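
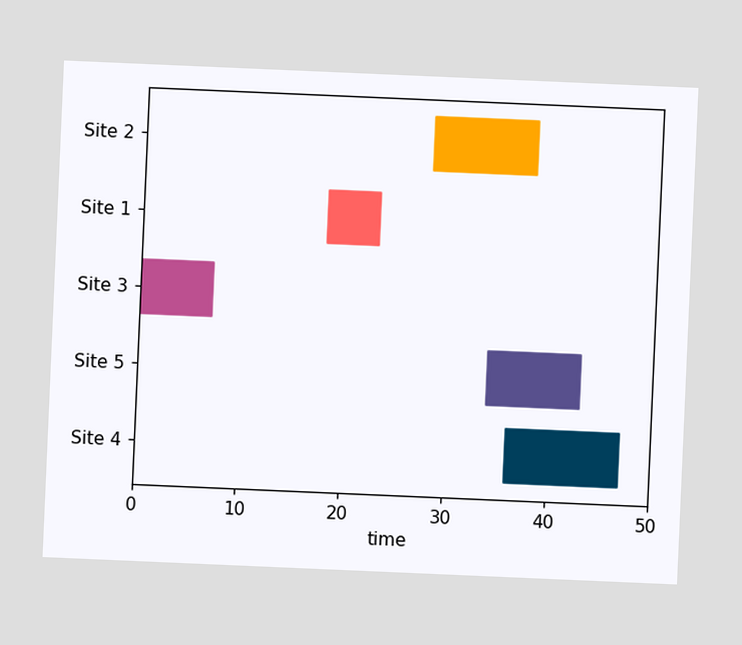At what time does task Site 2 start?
The chart is tilted about 2° clockwise. The Site 2 bar begins at t=28.

28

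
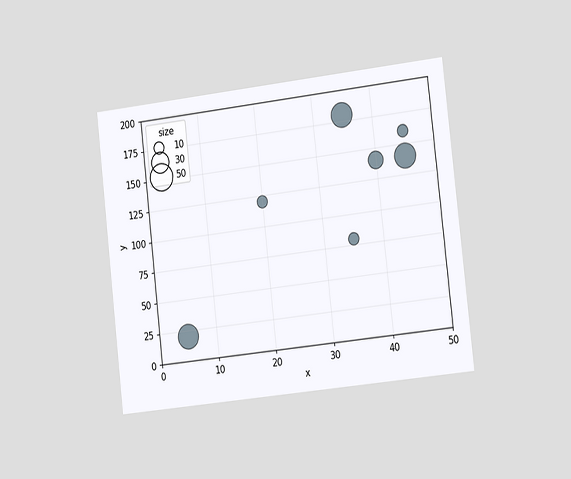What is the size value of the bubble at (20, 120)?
The chart is tilted about 6° counter-clockwise and viewed slightly from the right. Matching the bubble at (20, 120) against the size legend gives 10.

10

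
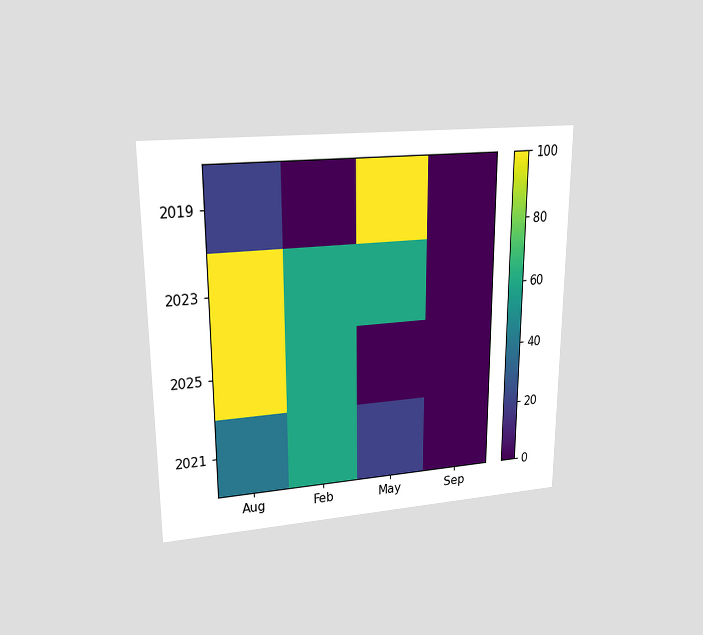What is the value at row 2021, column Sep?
The chart is viewed at a slight angle. Matching cell (2021, Sep) against the colorbar gives 0.

0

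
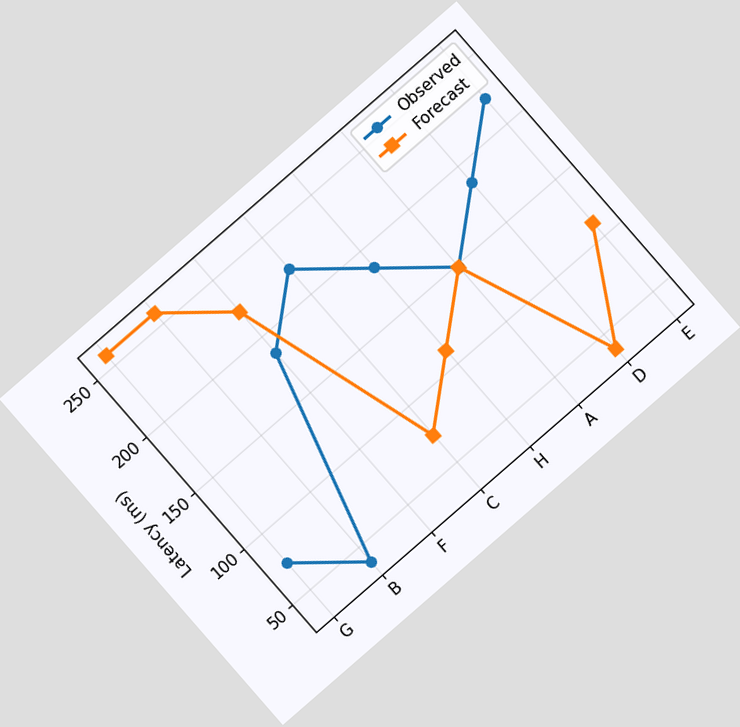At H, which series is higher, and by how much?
Observed, by 74ms

The chart is tilted about 41° counter-clockwise. At H, Observed sits above the other line by 74ms.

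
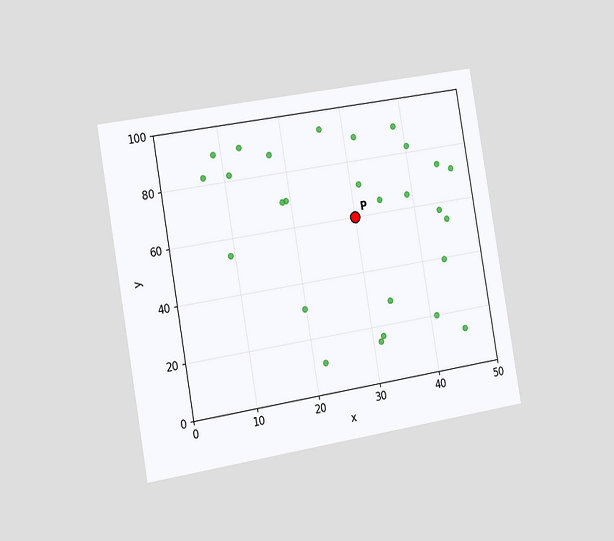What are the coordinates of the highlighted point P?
The chart is tilted about 10° counter-clockwise and viewed slightly from the left. Following the gridlines from P to each axis, P sits at (30, 60).

(30, 60)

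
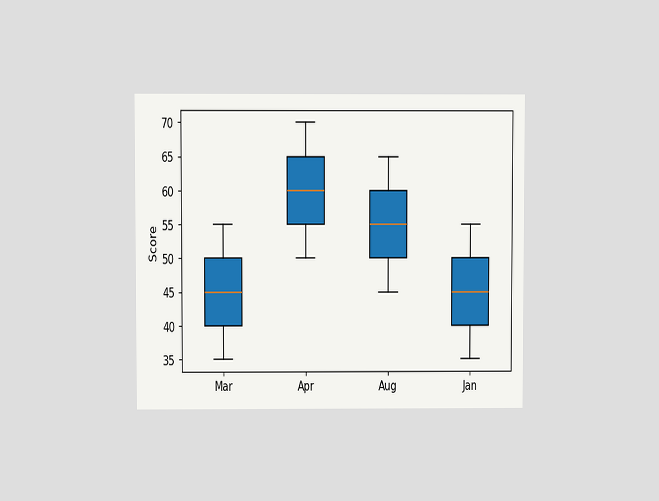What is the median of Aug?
55

The chart is viewed at a slight angle. The median line in the Aug box sits at 55.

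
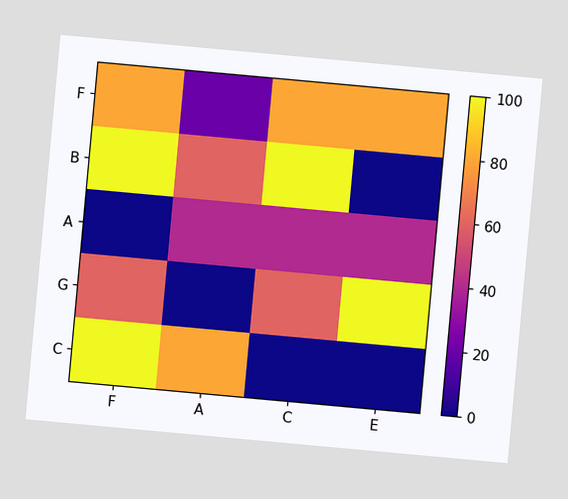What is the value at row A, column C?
40

The chart is tilted about 5° clockwise. Matching cell (A, C) against the colorbar gives 40.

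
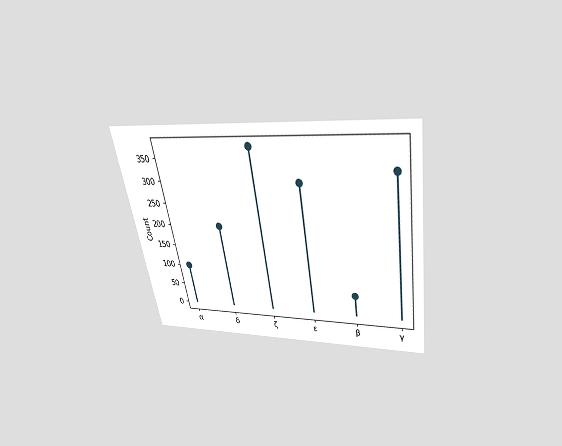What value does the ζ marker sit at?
The chart is tilted about 10° counter-clockwise and viewed slightly from above. The ζ marker sits at 375.

375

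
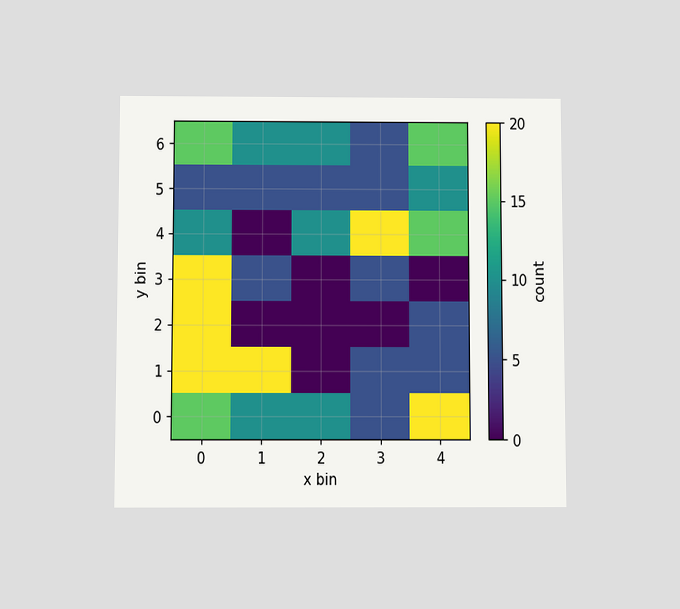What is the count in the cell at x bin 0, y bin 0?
The chart is viewed slightly from below. Matching the cell (0, 0) against the colorbar gives 15.

15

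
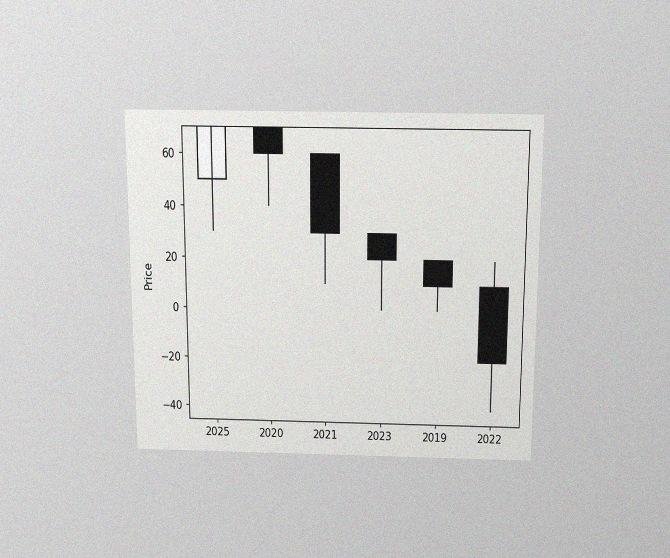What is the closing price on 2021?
The chart is viewed slightly from above, with some photo noise. The 2021 candle closes at 30.

30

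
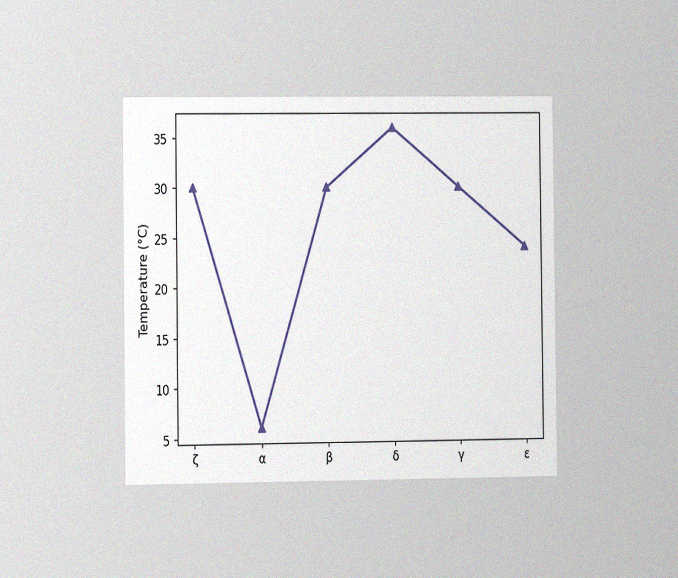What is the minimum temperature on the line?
6°C

The chart is viewed slightly from the left, with some photo noise. The lowest point is at α, and reading across to the y-axis gives 6°C.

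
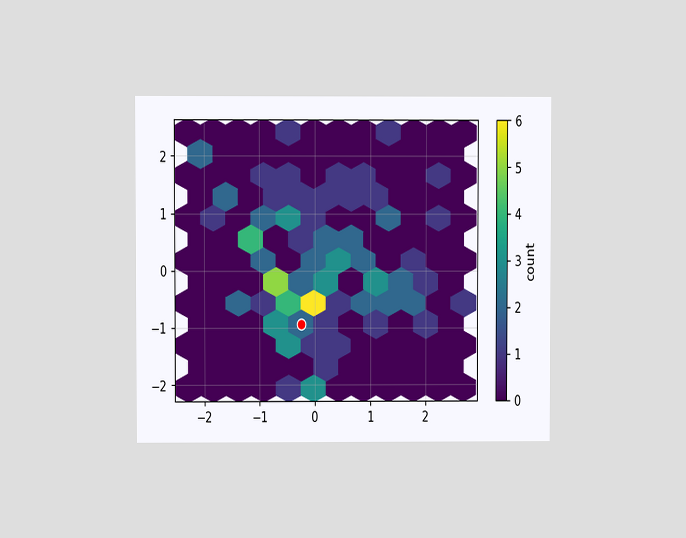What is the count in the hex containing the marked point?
The chart is viewed at a slight angle. The marked hex reads 2 on the colorbar.

2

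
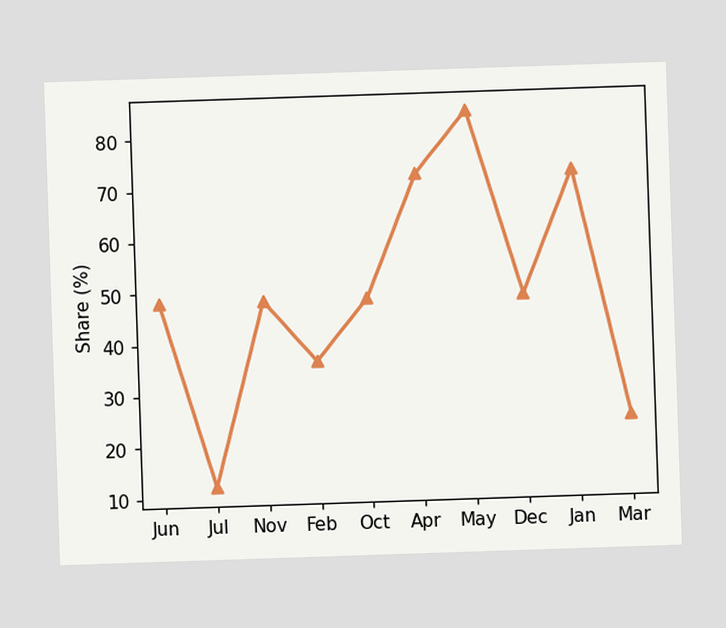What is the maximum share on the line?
The highest point is at May, and reading across to the y-axis gives 84%.

84%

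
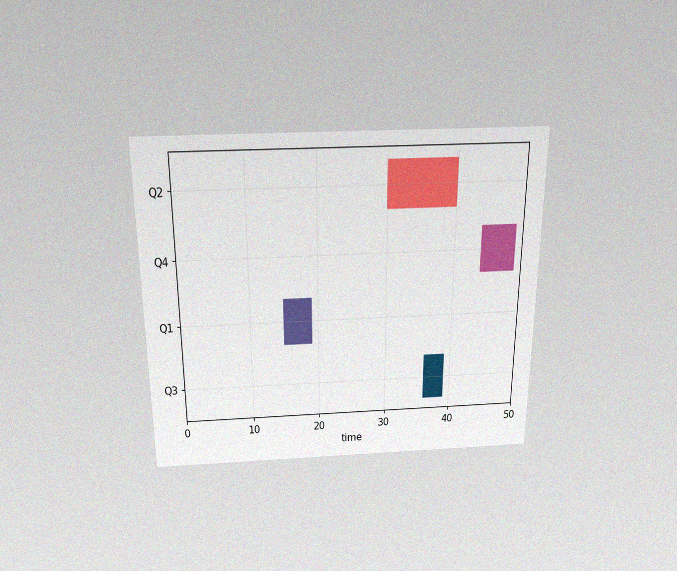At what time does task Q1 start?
15

The chart is viewed slightly from above, with some photo noise. The Q1 bar begins at t=15.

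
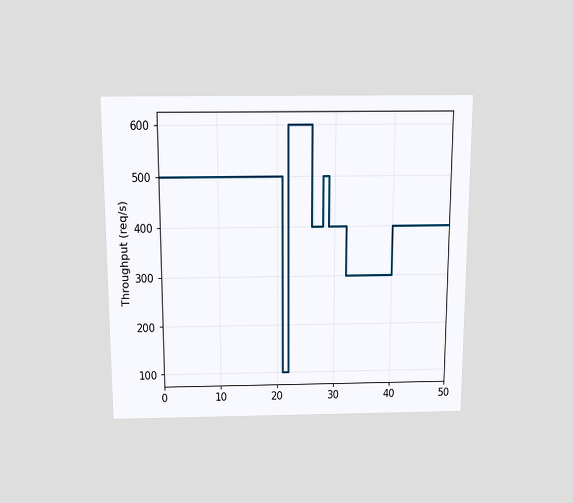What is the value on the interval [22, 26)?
The chart is viewed slightly from above. On [22, 26) the step sits at 600req/s.

600req/s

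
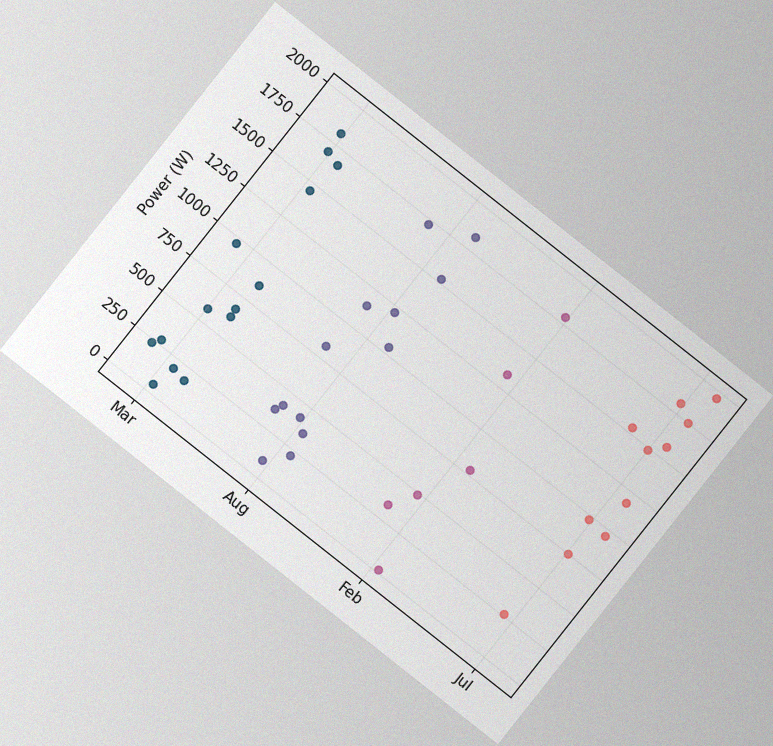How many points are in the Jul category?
11

The chart is tilted about 38° clockwise, with some photo noise. Counting the markers in the Jul column gives 11.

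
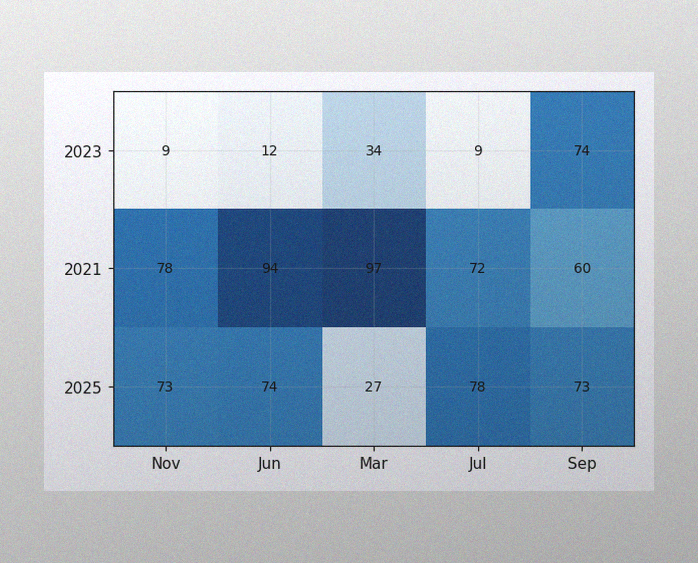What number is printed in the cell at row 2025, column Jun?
The image has some photo noise and uneven lighting. The (2025, Jun) cell reads 74.

74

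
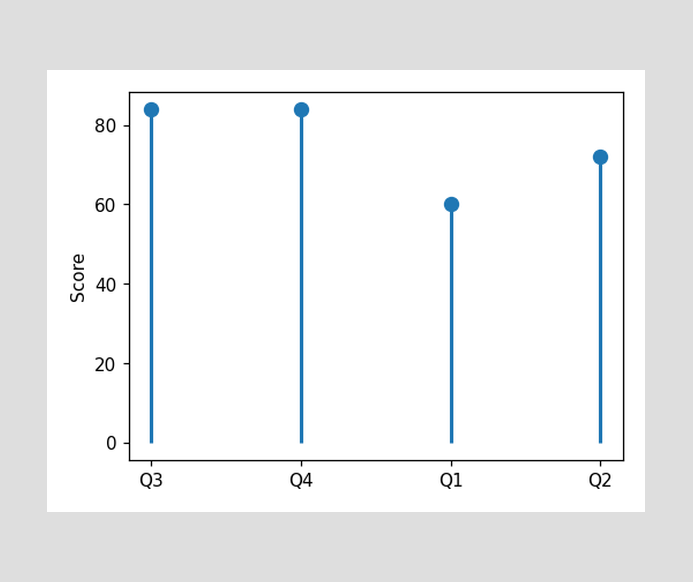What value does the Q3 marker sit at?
84

The Q3 marker sits at 84.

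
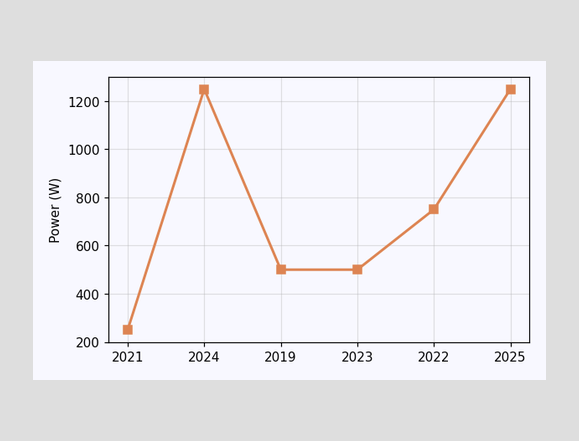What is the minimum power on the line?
250W

The lowest point is at 2021, and reading across to the y-axis gives 250W.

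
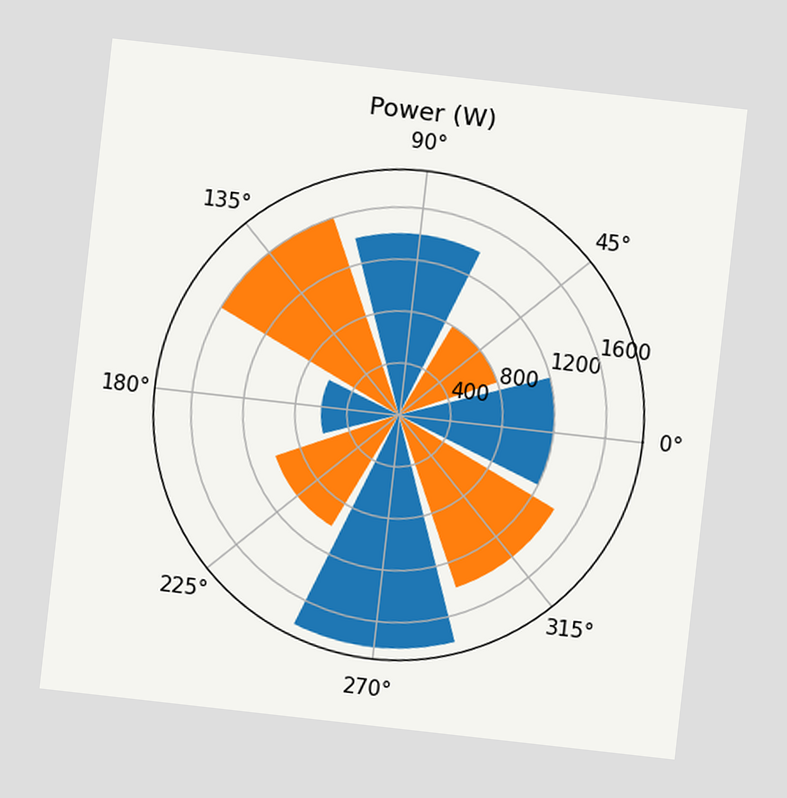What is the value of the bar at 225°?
1000W

The chart is tilted about 6° clockwise. The bar at 225° reaches 1000W on the radial axis.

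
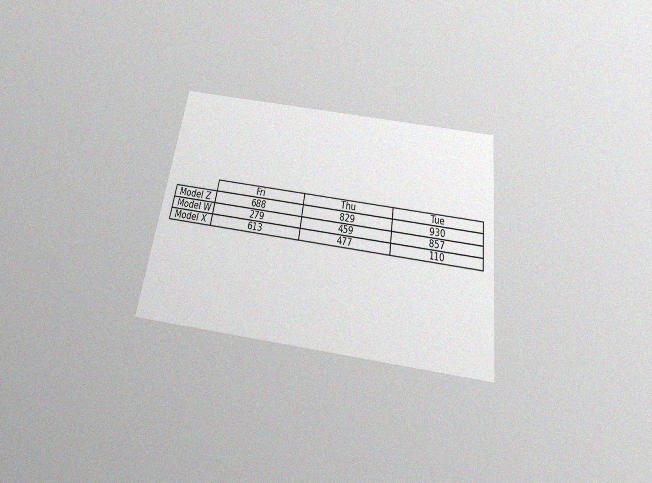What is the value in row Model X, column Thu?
477

The chart is tilted about 8° clockwise and viewed slightly from below, with some photo noise. The (Model X, Thu) cell reads 477.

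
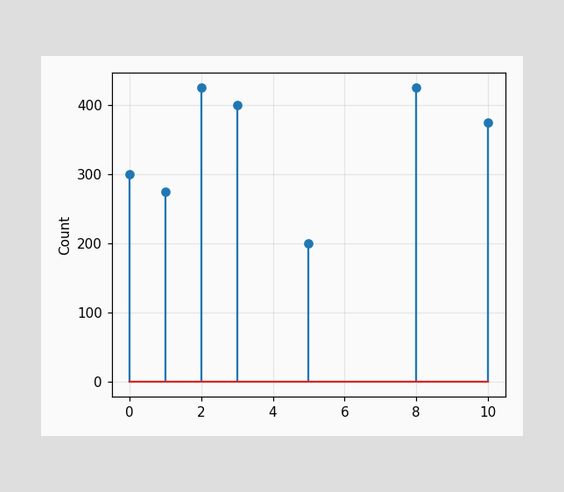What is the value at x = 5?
200

The stem at x=5 reaches 200.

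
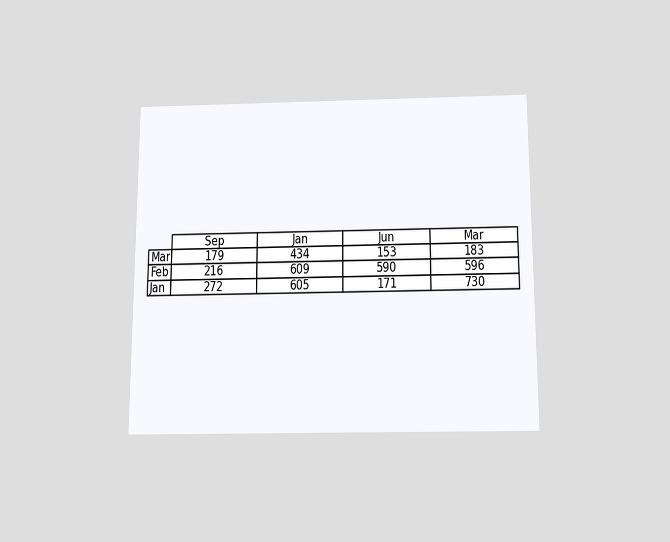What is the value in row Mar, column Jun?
The chart is viewed slightly from below. The (Mar, Jun) cell reads 153.

153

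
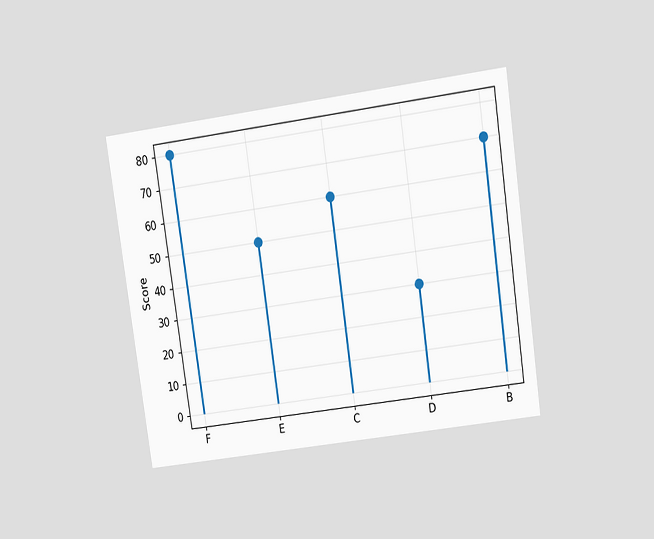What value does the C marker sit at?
60

The chart is tilted about 8° counter-clockwise and viewed slightly from above. The C marker sits at 60.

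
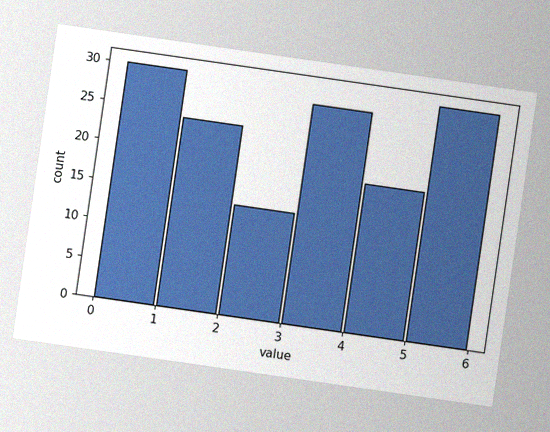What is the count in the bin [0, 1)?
30

The chart is tilted about 8° clockwise, with some photo noise. The [0, 1) bin has height 30.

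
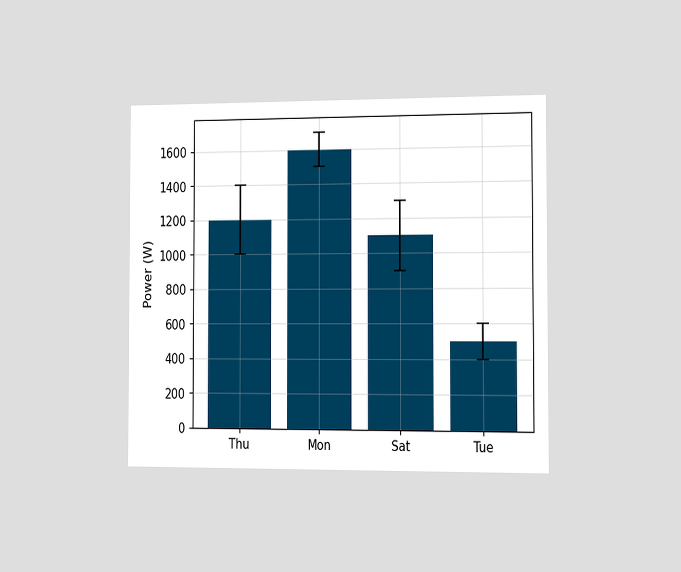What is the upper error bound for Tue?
The chart is viewed slightly from the right. The Tue bar's upper whisker reaches 600W.

600W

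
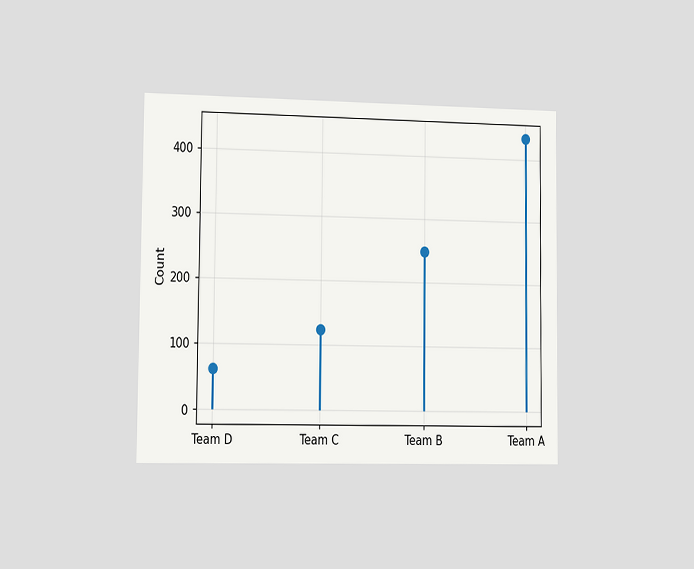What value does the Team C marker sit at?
The chart is viewed slightly from the left. The Team C marker sits at 124.

124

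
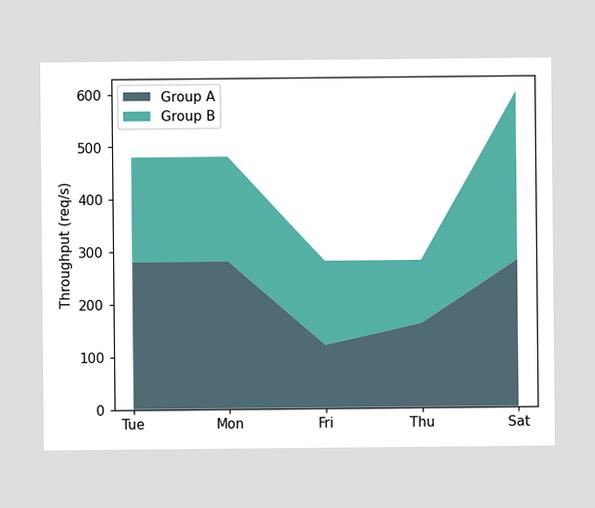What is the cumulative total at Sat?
The stacked total at Sat reaches 600req/s.

600req/s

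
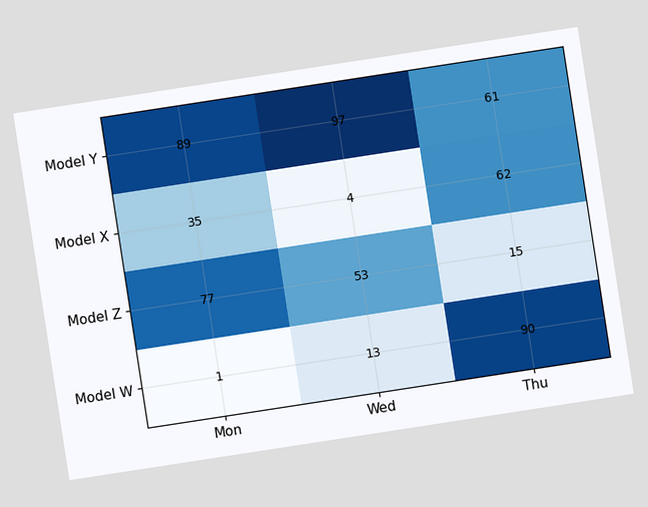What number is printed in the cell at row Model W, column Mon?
The chart is tilted about 9° counter-clockwise. The (Model W, Mon) cell reads 1.

1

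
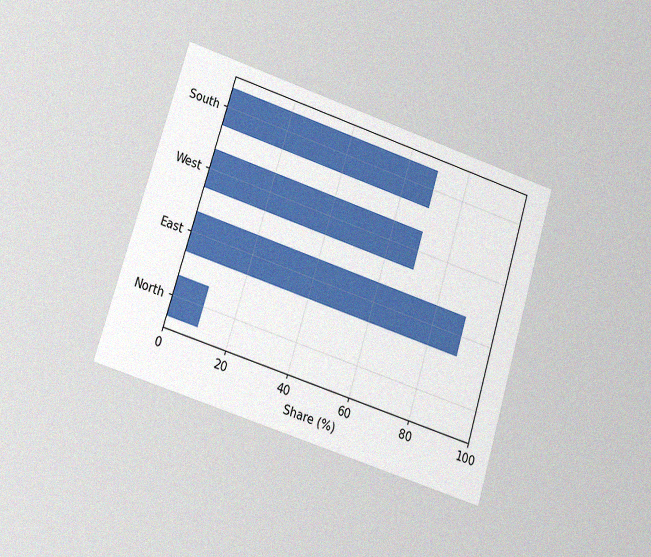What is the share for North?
The chart is tilted about 17° clockwise and viewed at a slight angle, with some photo noise. Reading along the chart's x-axis, the North bar reaches 10%.

10%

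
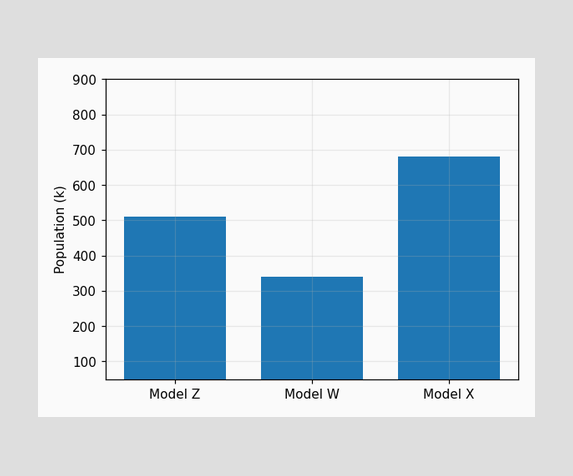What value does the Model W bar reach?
Reading along the chart's y-axis, the Model W bar reaches 340k.

340k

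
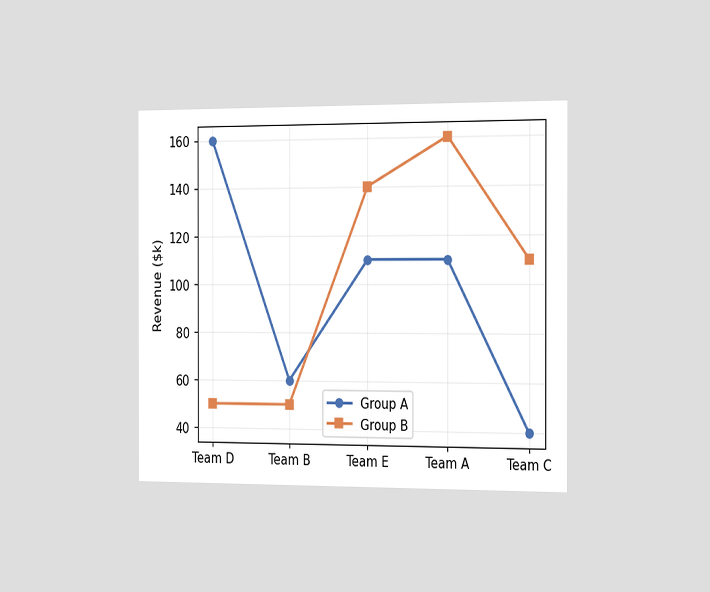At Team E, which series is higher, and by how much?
The chart is viewed slightly from the right. At Team E, Group B sits above the other line by $30k.

Group B, by $30k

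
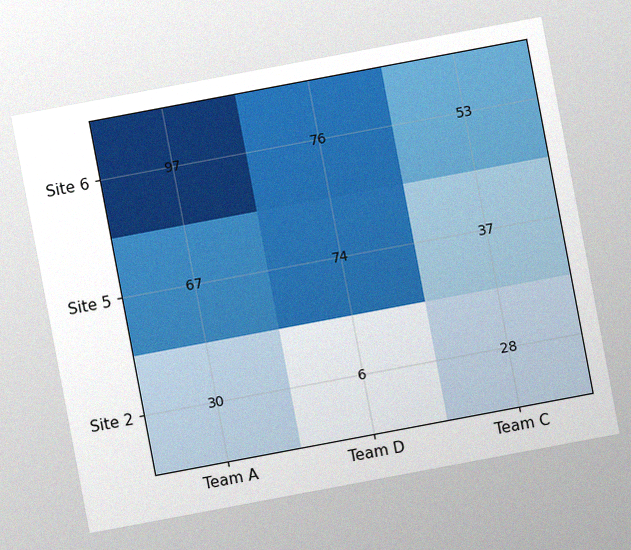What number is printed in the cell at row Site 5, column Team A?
67

The chart is tilted about 11° counter-clockwise, with some photo noise. The (Site 5, Team A) cell reads 67.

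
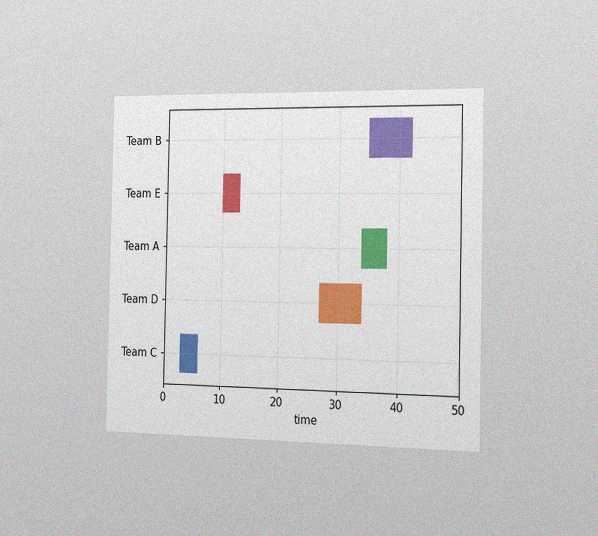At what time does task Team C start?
3

The chart is viewed slightly from the right, with some photo noise. The Team C bar begins at t=3.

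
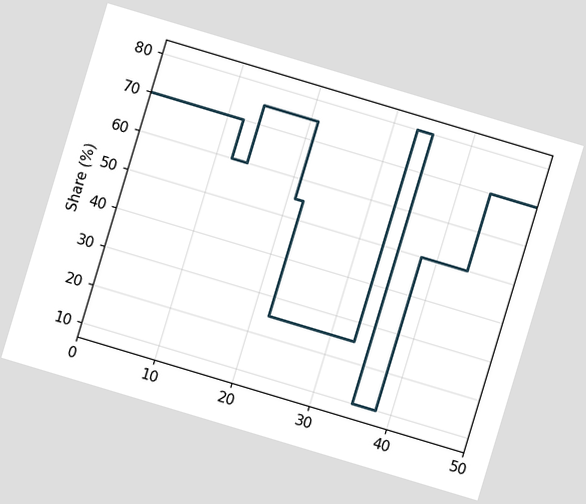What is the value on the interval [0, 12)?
The chart is tilted about 17° clockwise. On [0, 12) the step sits at 70%.

70%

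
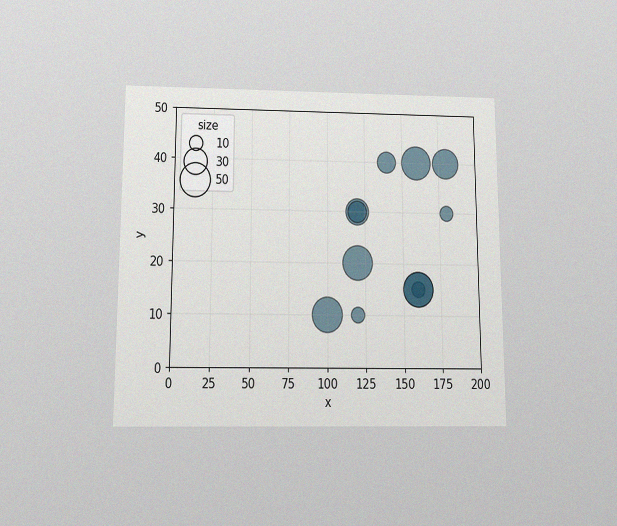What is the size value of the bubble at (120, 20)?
50

The chart is viewed slightly from below, with some photo noise. Matching the bubble at (120, 20) against the size legend gives 50.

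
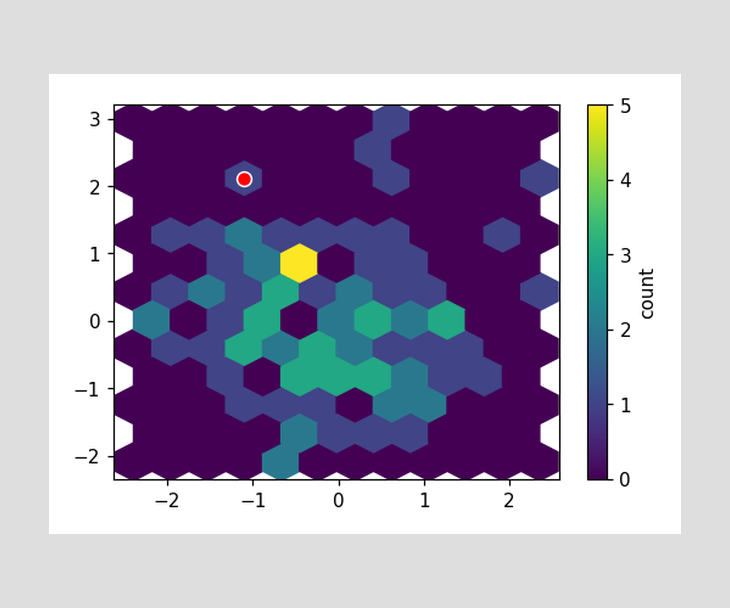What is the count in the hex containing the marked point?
1

The marked hex reads 1 on the colorbar.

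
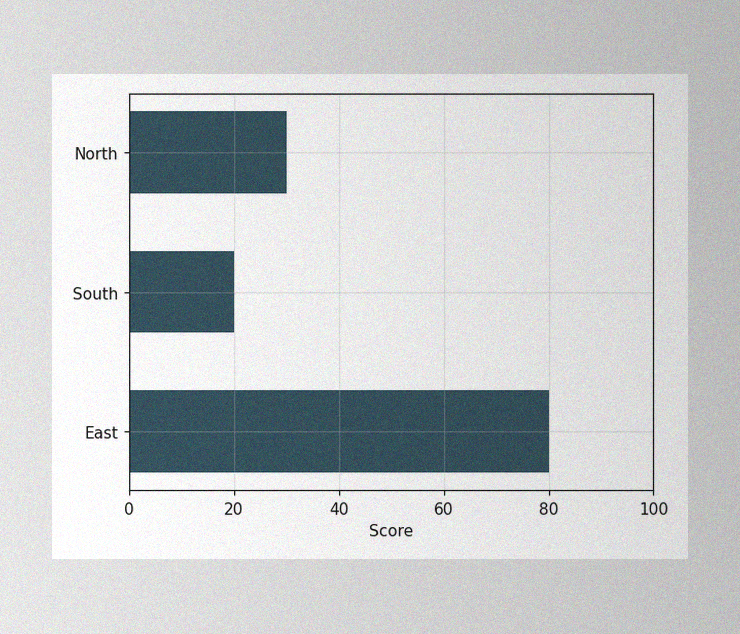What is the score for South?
The image has some photo noise and uneven lighting. Reading along the chart's x-axis, the South bar reaches 20.

20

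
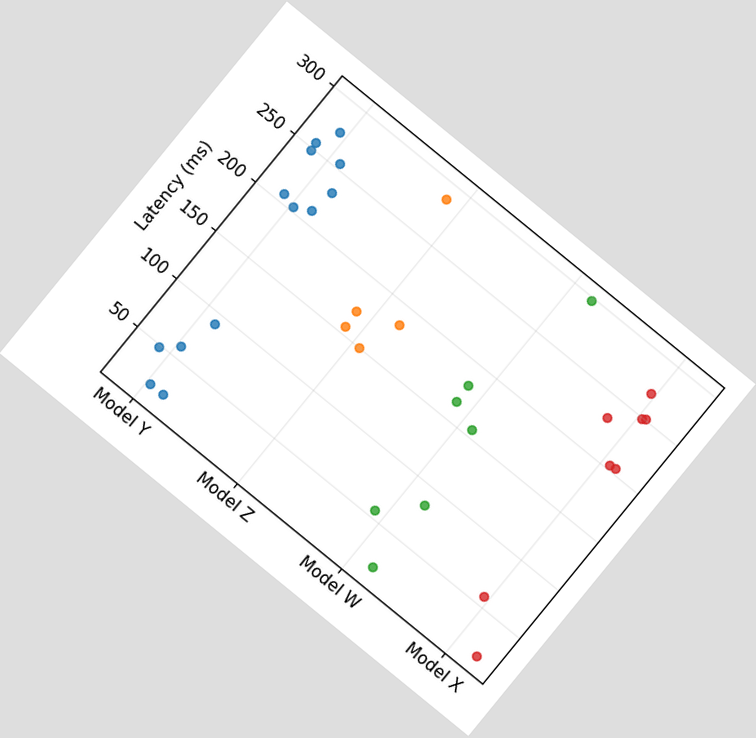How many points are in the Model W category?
7

The chart is tilted about 39° clockwise. Counting the markers in the Model W column gives 7.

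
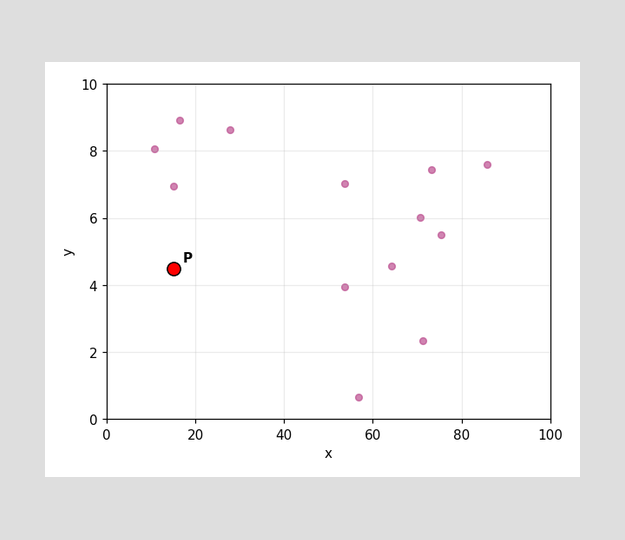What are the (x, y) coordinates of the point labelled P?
Following the gridlines from P to each axis, P sits at (15, 4.5).

(15, 4.5)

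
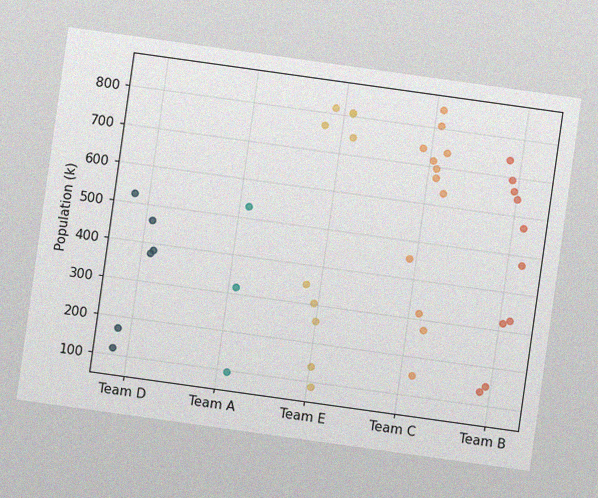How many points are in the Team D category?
The chart is tilted about 8° clockwise, with some photo noise. Counting the markers in the Team D column gives 6.

6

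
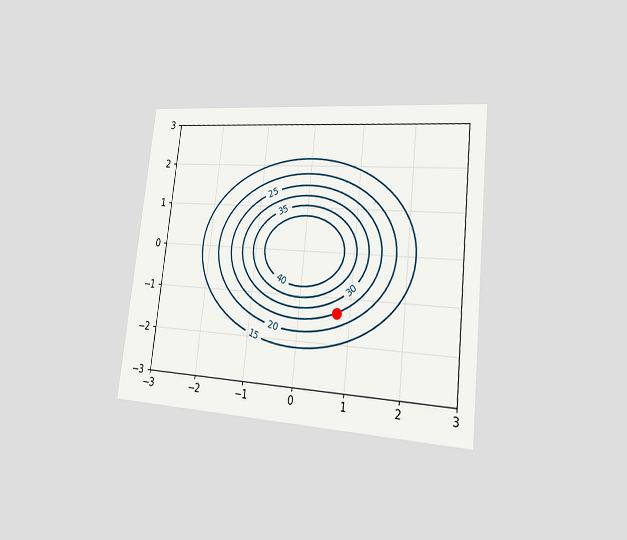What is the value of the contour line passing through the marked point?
The chart is tilted about 6° clockwise and viewed slightly from the right. The marked point sits on the contour labelled 25.

25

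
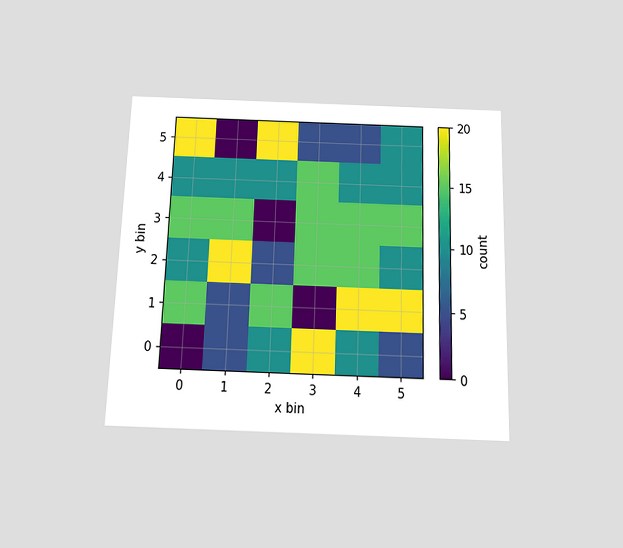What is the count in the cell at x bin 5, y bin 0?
The chart is viewed slightly from below. Matching the cell (5, 0) against the colorbar gives 5.

5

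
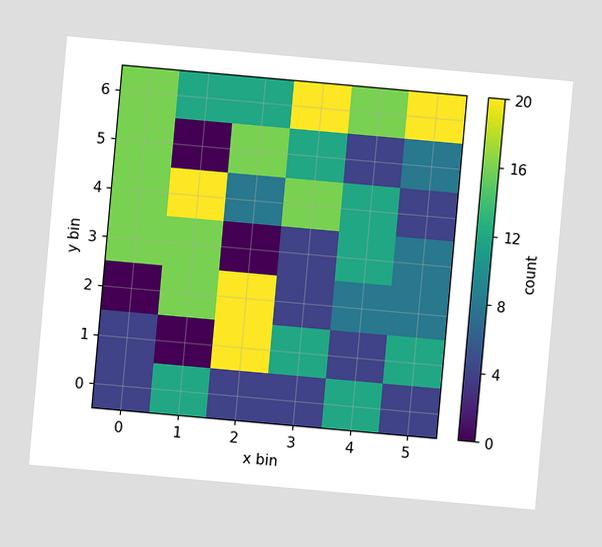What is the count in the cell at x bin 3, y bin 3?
The chart is tilted about 5° clockwise. Matching the cell (3, 3) against the colorbar gives 4.

4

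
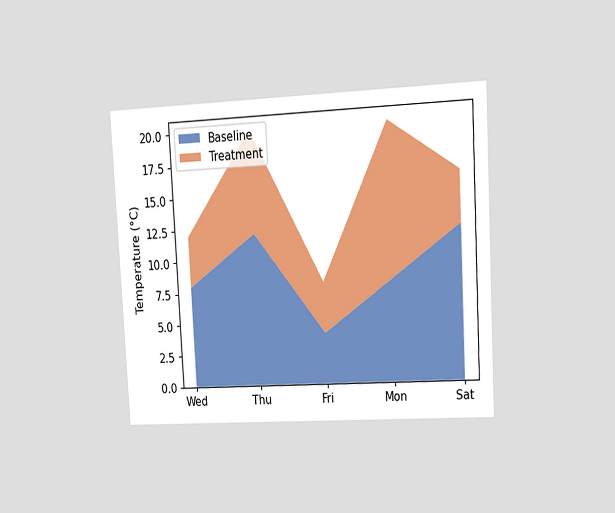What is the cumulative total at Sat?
The chart is tilted about 3° counter-clockwise and viewed at a slight angle. The stacked total at Sat reaches 16°C.

16°C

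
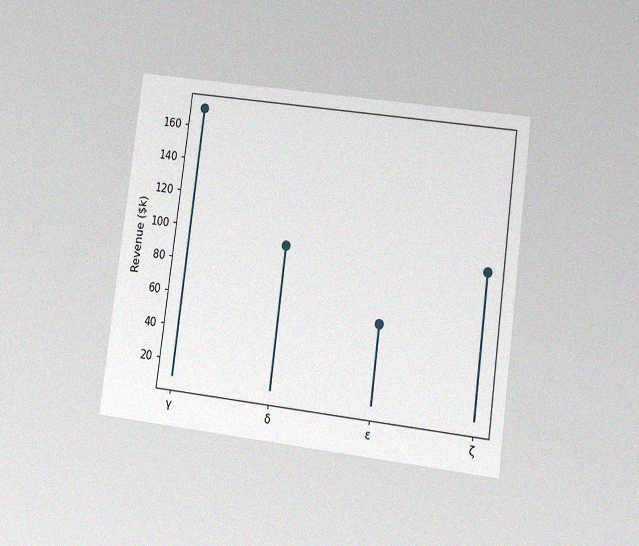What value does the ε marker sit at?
$57k

The chart is tilted about 7° clockwise and viewed at a slight angle, with some photo noise. The ε marker sits at $57k.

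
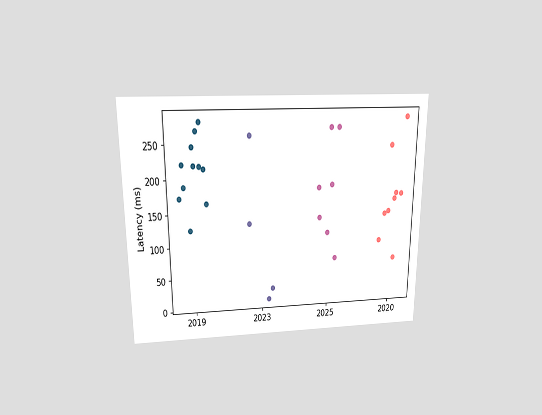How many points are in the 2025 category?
7

The chart is viewed slightly from above. Counting the markers in the 2025 column gives 7.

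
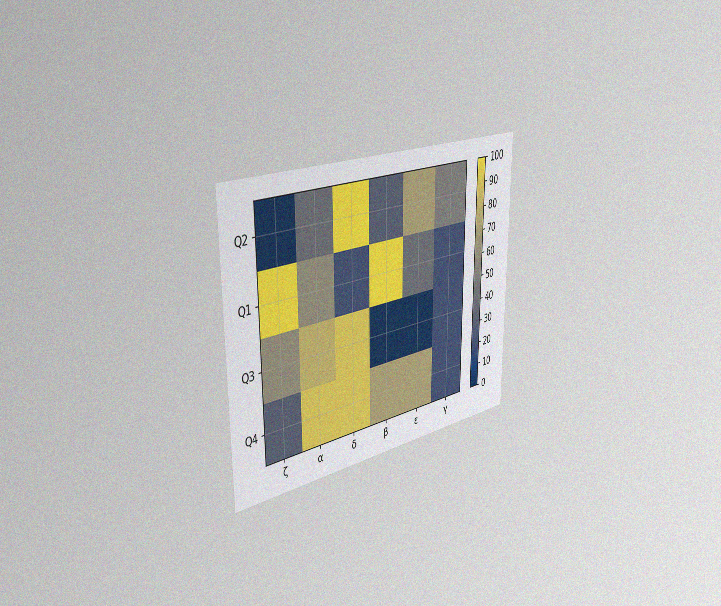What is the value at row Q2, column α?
40

The chart is viewed slightly from the left, with some photo noise. Matching cell (Q2, α) against the colorbar gives 40.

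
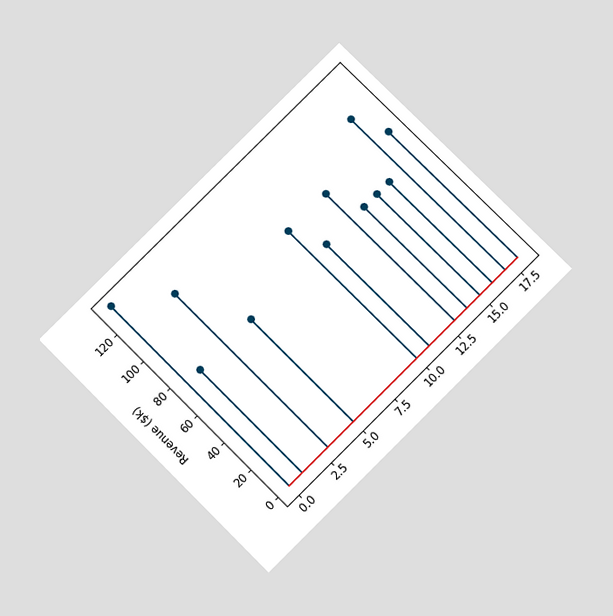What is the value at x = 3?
$114k

The chart is tilted about 45° counter-clockwise and viewed at a slight angle. The stem at x=3 reaches $114k.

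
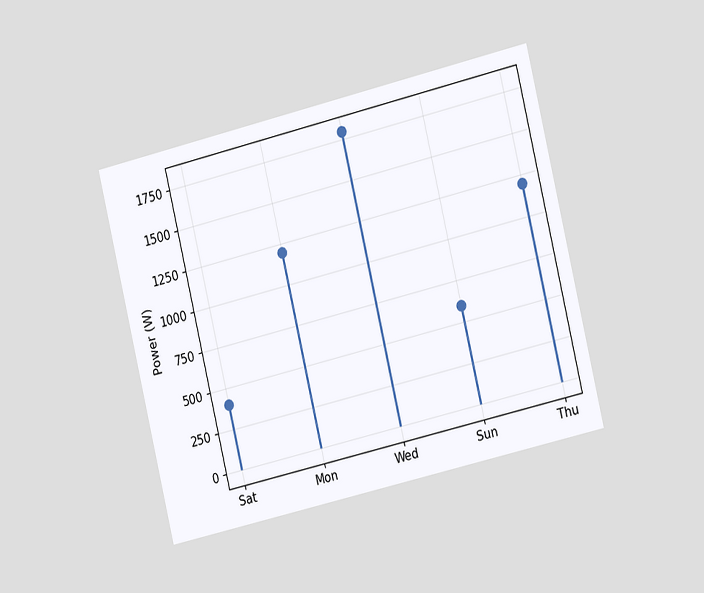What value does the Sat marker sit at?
The chart is tilted about 13° counter-clockwise and viewed slightly from the right. The Sat marker sits at 400W.

400W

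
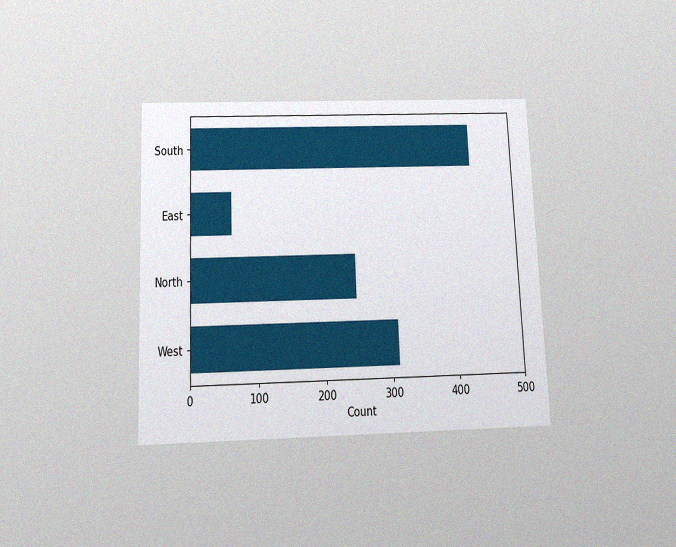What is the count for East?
62

The chart is tilted about 2° counter-clockwise and viewed slightly from below, with some photo noise. Reading along the chart's x-axis, the East bar reaches 62.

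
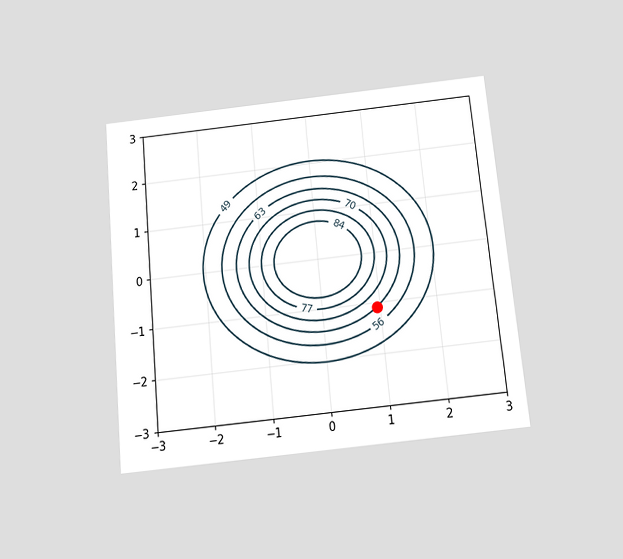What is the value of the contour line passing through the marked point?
63

The chart is tilted about 5° counter-clockwise and viewed slightly from below. The marked point sits on the contour labelled 63.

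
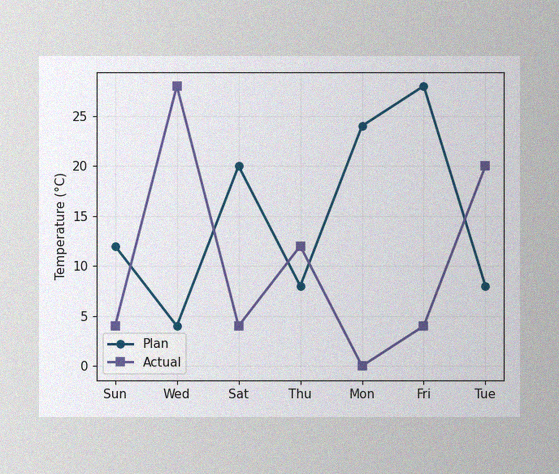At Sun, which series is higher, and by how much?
Plan, by 8°C

The image has some photo noise and uneven lighting. At Sun, Plan sits above the other line by 8°C.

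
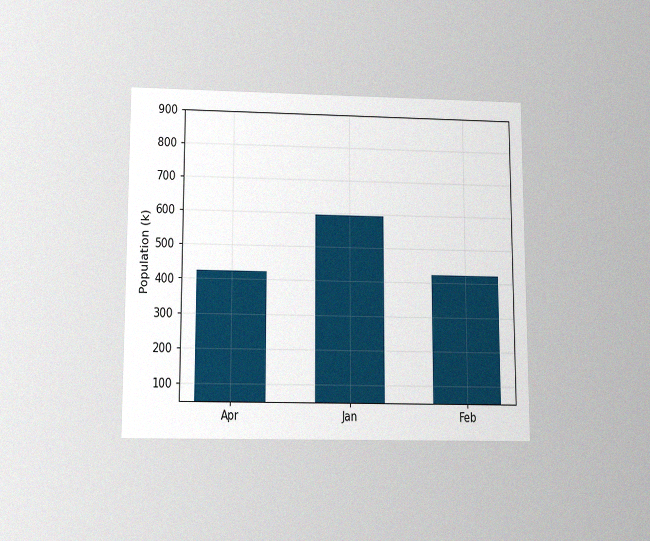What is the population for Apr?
The chart is viewed slightly from below, with some photo noise. Reading along the chart's y-axis, the Apr bar reaches 425k.

425k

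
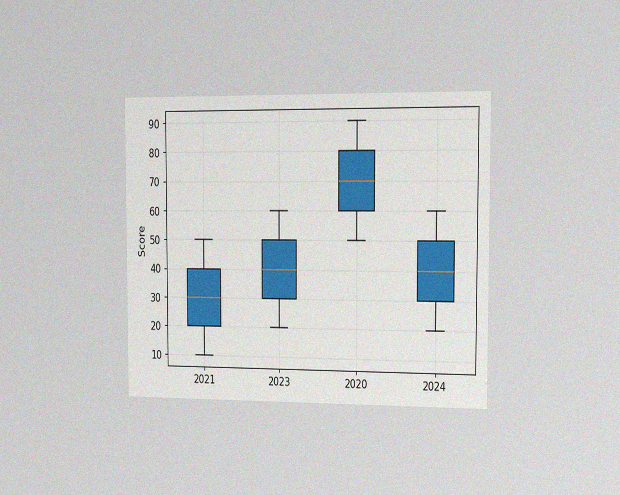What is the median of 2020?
The chart is viewed slightly from the right, with some photo noise. The median line in the 2020 box sits at 70.

70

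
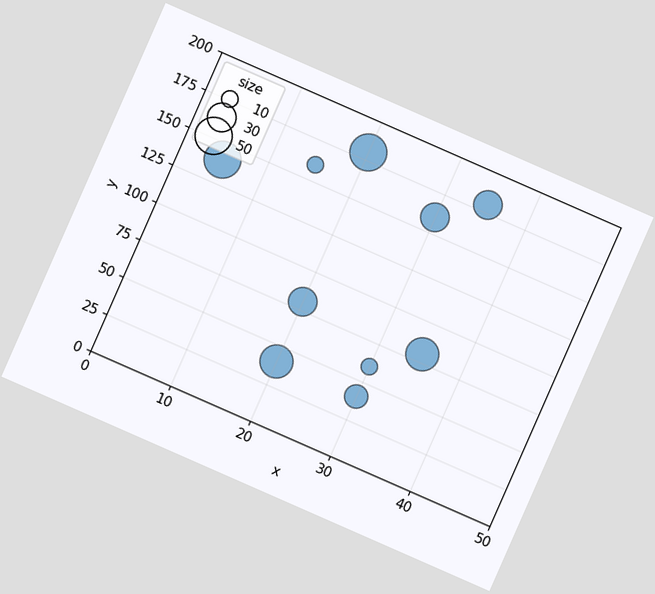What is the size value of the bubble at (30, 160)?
The chart is tilted about 24° clockwise. Matching the bubble at (30, 160) against the size legend gives 30.

30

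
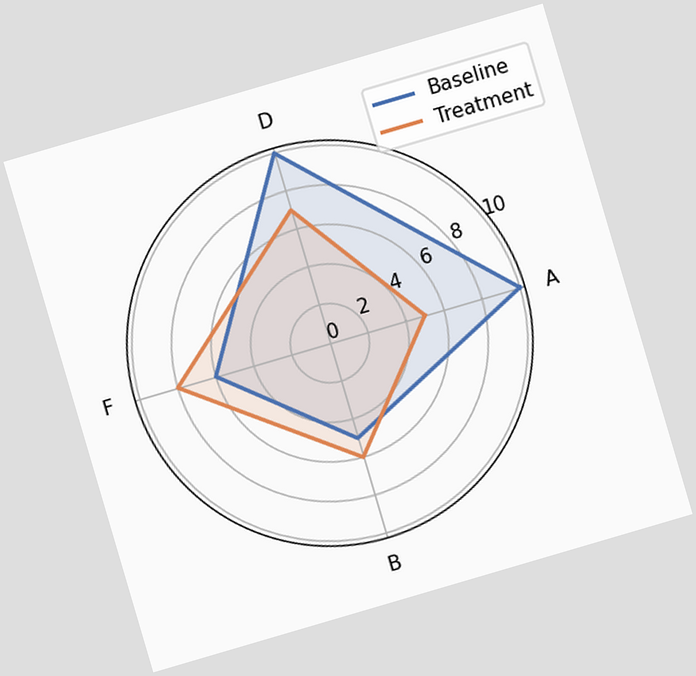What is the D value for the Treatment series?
The chart is tilted about 16° counter-clockwise. On the D axis, Treatment reaches 7.

7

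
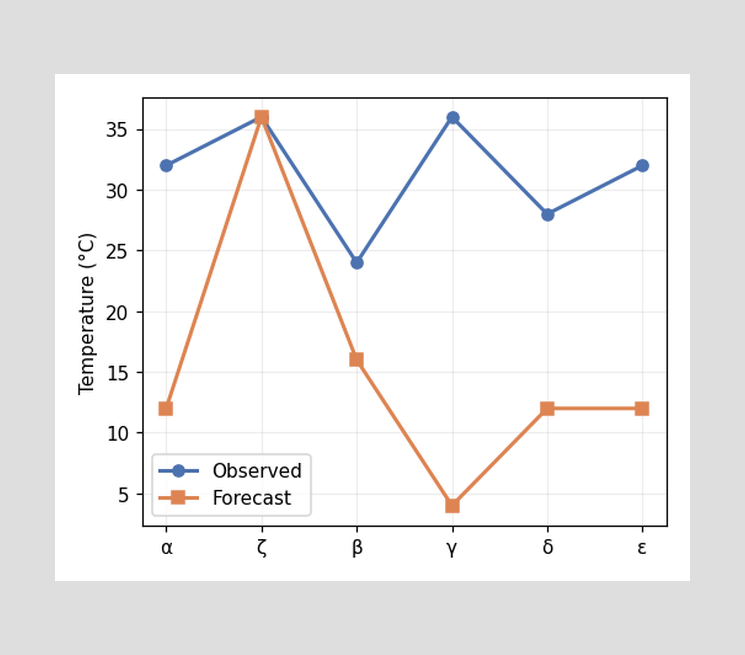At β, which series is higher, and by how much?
Observed, by 8°C

At β, Observed sits above the other line by 8°C.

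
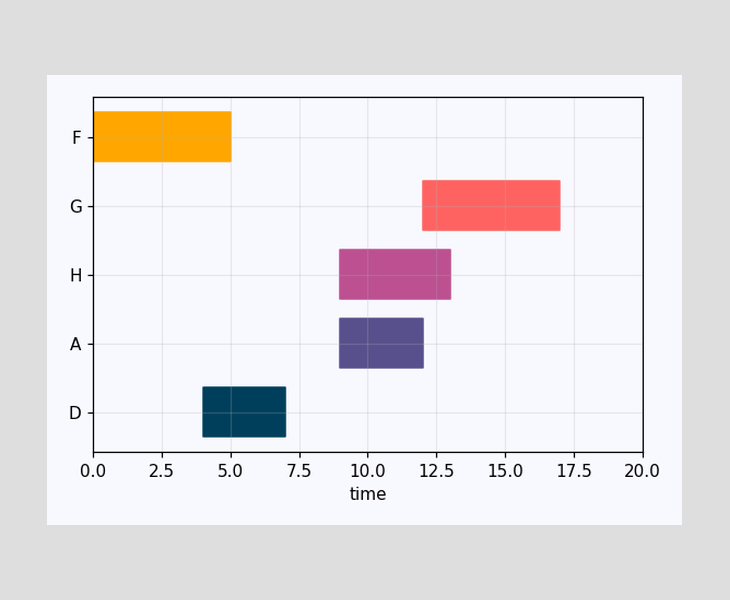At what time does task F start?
0

The F bar begins at t=0.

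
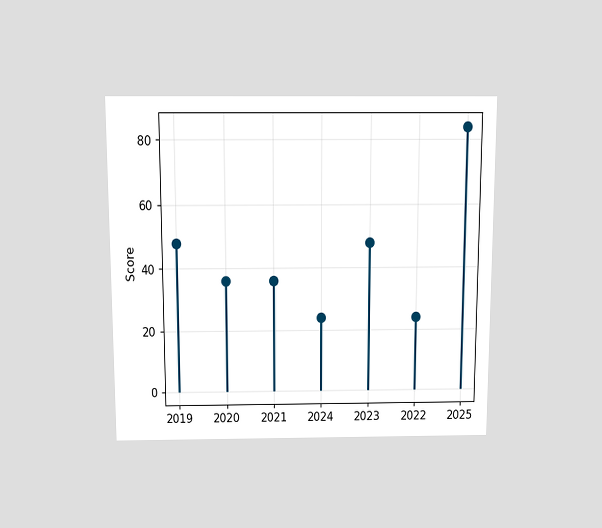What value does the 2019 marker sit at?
The chart is viewed slightly from above. The 2019 marker sits at 48.

48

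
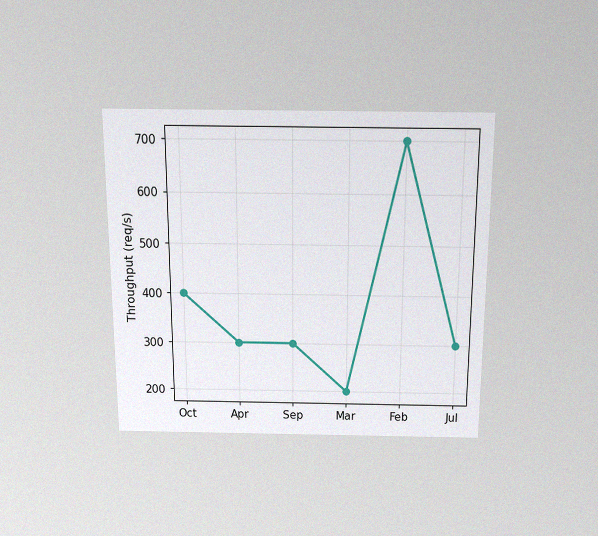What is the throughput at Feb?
The chart is viewed slightly from above, with some photo noise. At Feb, the line is at 700req/s.

700req/s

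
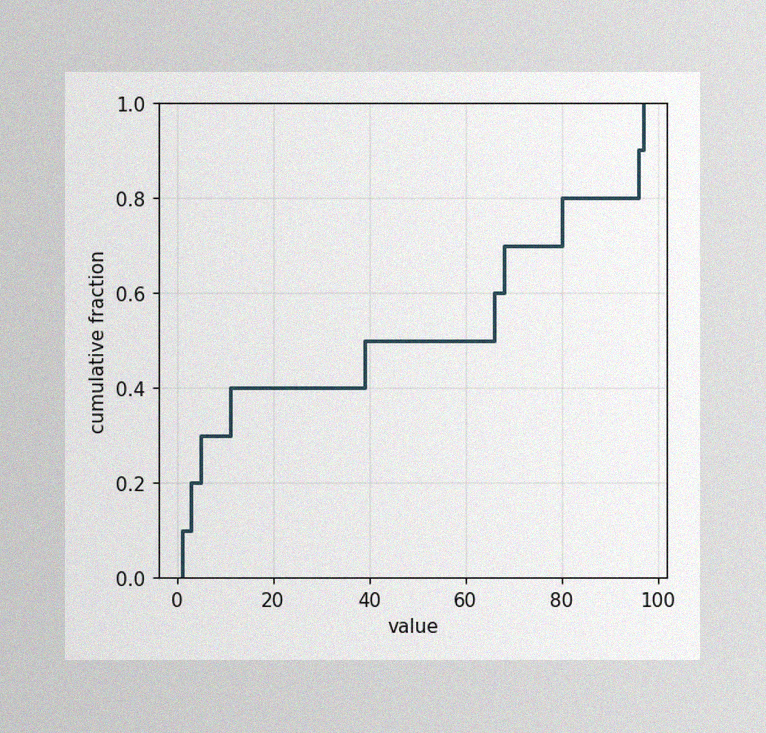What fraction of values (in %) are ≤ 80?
80%

The image has some photo noise and uneven lighting. At x=80 the ECDF step is at 80%.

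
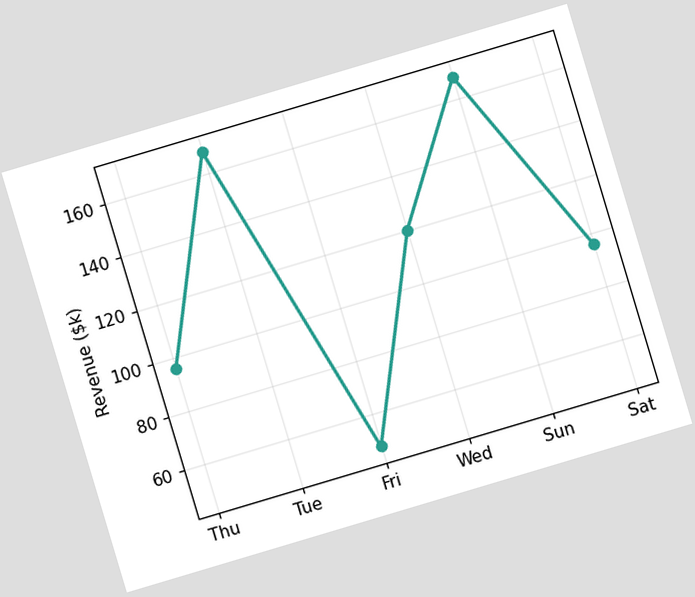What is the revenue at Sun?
$168k

The chart is tilted about 17° counter-clockwise. At Sun, the line is at $168k.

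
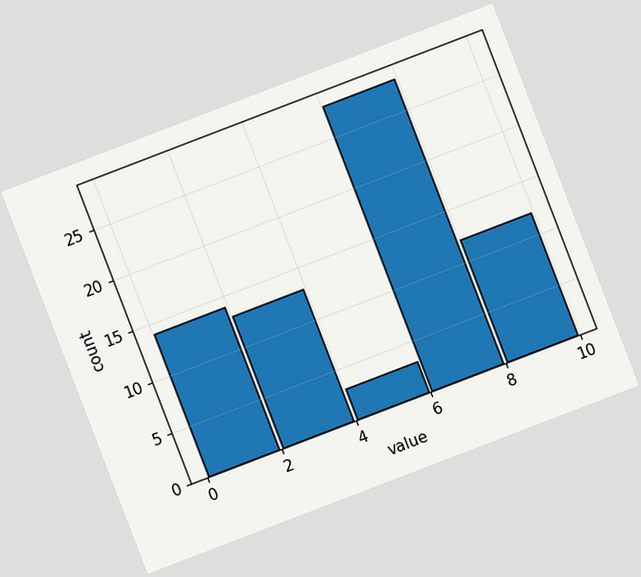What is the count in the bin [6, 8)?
The chart is tilted about 21° counter-clockwise. The [6, 8) bin has height 28.

28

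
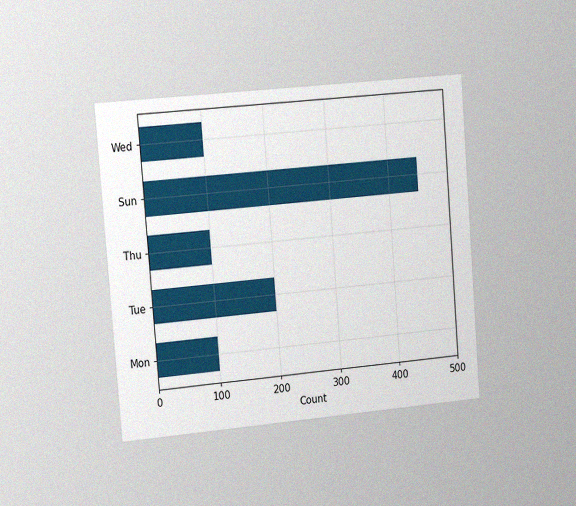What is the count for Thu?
100

The chart is tilted about 5° counter-clockwise and viewed slightly from the left, with some photo noise. Reading along the chart's x-axis, the Thu bar reaches 100.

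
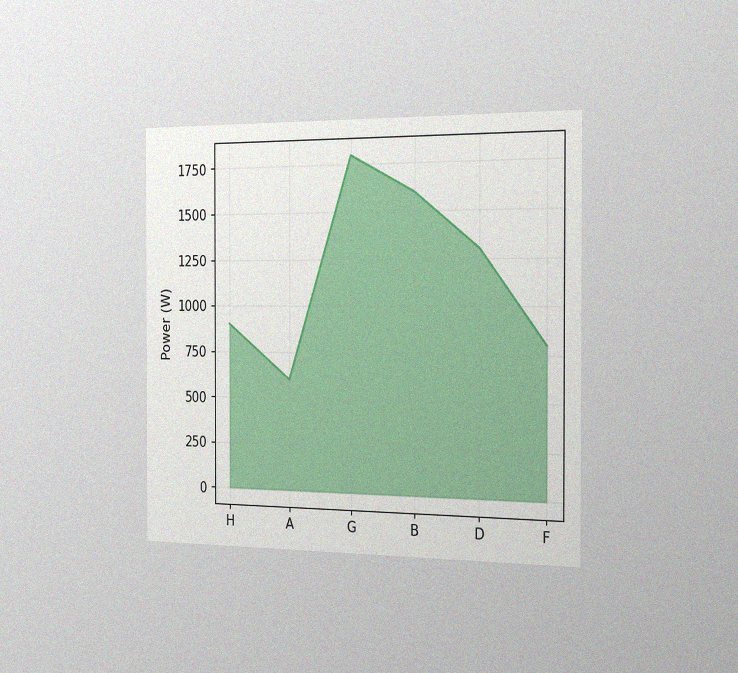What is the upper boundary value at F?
800W

The chart is viewed slightly from the right, with some photo noise. At F the upper boundary is at 800W.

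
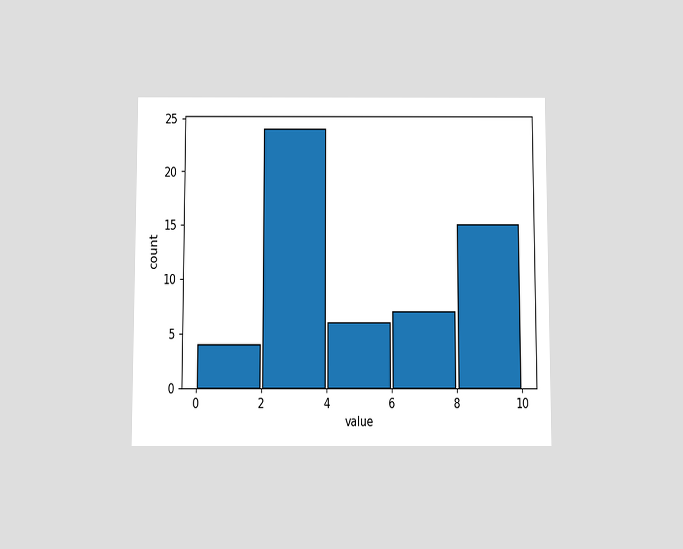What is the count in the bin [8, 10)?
The chart is viewed slightly from below. The [8, 10) bin has height 15.

15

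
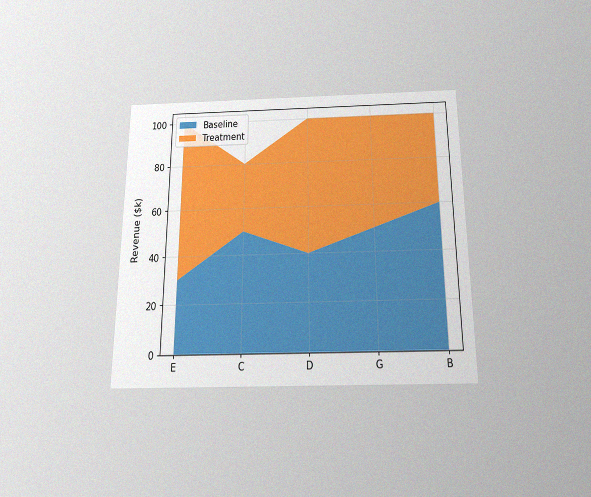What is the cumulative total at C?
The chart is viewed slightly from below, with some photo noise. The stacked total at C reaches $80k.

$80k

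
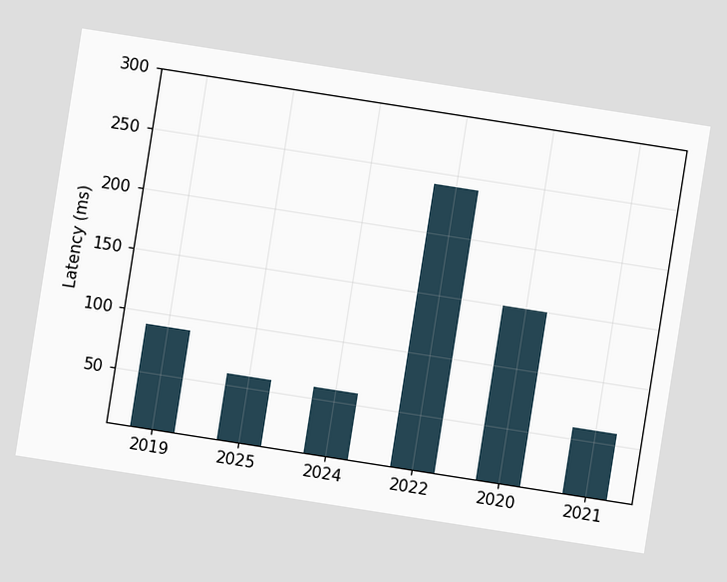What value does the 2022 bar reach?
The chart is tilted about 9° clockwise. Reading along the chart's y-axis, the 2022 bar reaches 240ms.

240ms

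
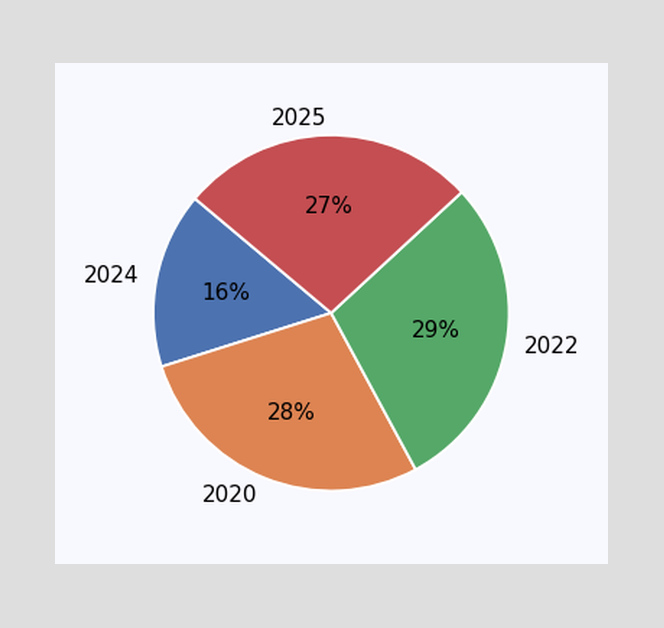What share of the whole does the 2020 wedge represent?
The 2020 slice takes up 28% of the pie.

28%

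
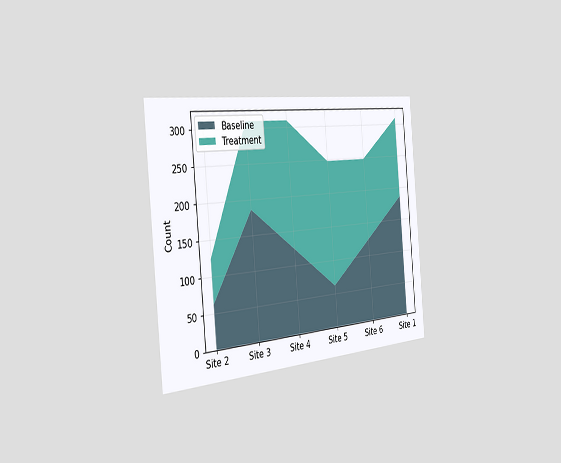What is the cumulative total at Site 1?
The chart is tilted about 5° counter-clockwise and viewed slightly from the left. The stacked total at Site 1 reaches 310.

310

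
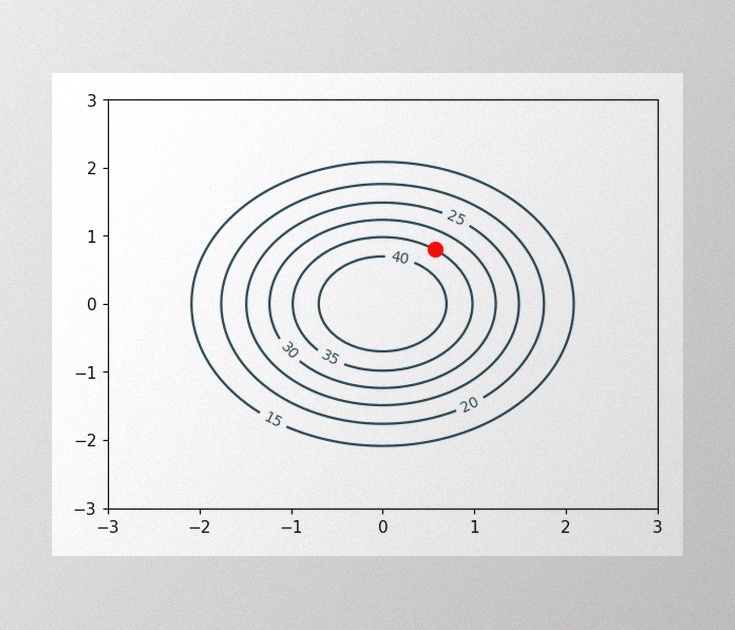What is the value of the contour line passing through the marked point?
The image has some photo noise and uneven lighting. The marked point sits on the contour labelled 35.

35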